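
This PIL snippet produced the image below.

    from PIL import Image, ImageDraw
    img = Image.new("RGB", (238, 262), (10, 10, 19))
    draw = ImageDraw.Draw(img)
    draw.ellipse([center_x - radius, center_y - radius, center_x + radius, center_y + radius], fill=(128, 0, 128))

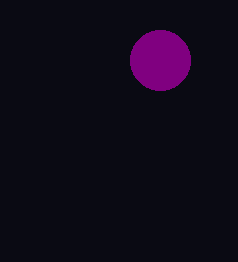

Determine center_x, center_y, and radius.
center_x = 160
center_y = 60
radius = 30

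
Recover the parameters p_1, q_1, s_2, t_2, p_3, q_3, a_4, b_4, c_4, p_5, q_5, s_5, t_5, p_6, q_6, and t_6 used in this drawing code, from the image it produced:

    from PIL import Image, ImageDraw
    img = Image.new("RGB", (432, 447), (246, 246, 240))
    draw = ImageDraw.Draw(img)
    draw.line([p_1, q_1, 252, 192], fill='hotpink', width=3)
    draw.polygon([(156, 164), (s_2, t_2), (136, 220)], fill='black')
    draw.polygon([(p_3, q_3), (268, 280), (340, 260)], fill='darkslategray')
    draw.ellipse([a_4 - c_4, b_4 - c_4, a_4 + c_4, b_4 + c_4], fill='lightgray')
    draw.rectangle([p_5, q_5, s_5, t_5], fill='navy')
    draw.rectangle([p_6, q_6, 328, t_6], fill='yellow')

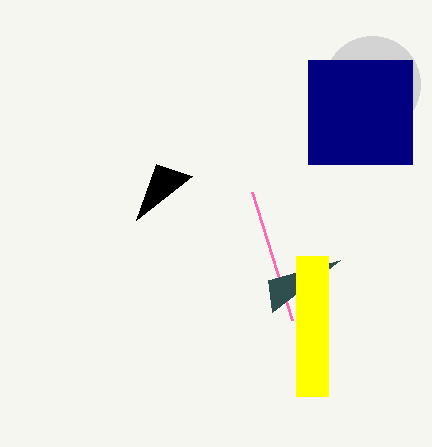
p_1 = 292; q_1 = 320; s_2 = 192; t_2 = 176; p_3 = 272; q_3 = 312; a_4 = 372; b_4 = 84; c_4 = 48; p_5 = 308; q_5 = 60; s_5 = 412; t_5 = 164; p_6 = 296; q_6 = 256; t_6 = 396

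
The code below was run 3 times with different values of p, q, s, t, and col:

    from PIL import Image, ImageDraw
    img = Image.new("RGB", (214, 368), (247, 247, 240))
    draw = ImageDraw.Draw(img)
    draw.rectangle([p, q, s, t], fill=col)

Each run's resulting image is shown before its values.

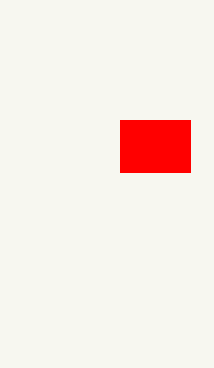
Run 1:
p = 120, q = 120, s = 190, t = 172, col = 'red'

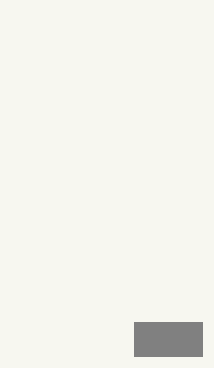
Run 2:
p = 134; q = 322; s = 202; t = 356; col = 'gray'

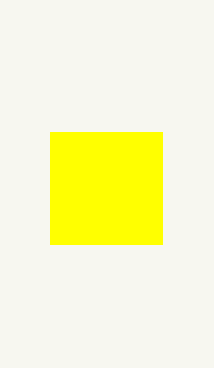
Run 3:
p = 50
q = 132
s = 162
t = 244
col = 'yellow'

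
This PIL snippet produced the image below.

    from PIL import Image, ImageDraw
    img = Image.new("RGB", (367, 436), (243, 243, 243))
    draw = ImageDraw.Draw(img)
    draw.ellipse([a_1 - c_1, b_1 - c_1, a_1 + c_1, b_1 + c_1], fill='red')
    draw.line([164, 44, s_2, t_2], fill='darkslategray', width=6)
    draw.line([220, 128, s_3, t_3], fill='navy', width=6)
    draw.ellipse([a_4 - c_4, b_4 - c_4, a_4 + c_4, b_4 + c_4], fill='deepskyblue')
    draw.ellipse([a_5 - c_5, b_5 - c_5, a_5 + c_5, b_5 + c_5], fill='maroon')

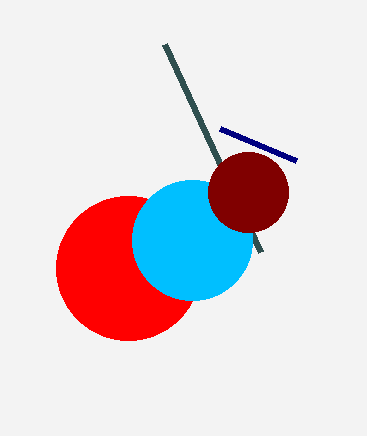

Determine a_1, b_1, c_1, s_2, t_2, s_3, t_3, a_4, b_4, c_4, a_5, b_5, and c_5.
a_1 = 128; b_1 = 268; c_1 = 72; s_2 = 260; t_2 = 252; s_3 = 296; t_3 = 160; a_4 = 192; b_4 = 240; c_4 = 60; a_5 = 248; b_5 = 192; c_5 = 40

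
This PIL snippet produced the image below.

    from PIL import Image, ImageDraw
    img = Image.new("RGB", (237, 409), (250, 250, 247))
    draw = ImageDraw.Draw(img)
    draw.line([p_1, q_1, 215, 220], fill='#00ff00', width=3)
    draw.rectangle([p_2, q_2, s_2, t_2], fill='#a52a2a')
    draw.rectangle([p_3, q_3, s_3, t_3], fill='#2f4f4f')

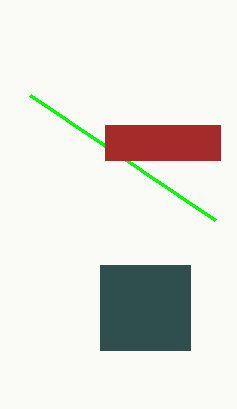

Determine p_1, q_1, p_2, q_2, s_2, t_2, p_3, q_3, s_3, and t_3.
p_1 = 30; q_1 = 95; p_2 = 105; q_2 = 125; s_2 = 220; t_2 = 160; p_3 = 100; q_3 = 265; s_3 = 190; t_3 = 350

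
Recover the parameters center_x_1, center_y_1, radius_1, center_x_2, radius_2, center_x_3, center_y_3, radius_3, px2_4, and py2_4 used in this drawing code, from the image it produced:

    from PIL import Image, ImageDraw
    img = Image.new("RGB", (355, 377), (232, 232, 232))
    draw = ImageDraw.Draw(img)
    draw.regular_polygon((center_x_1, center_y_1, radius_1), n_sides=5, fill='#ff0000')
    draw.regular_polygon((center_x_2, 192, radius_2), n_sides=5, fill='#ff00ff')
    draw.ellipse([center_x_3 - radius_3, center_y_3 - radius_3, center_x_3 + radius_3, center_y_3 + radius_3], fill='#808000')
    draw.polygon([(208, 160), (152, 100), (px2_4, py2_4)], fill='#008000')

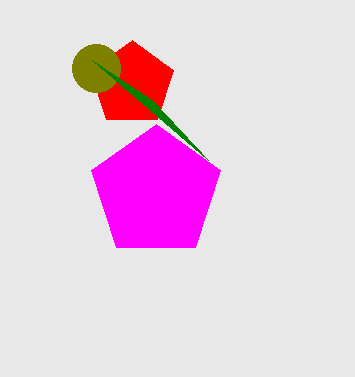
center_x_1 = 132
center_y_1 = 84
radius_1 = 44
center_x_2 = 156
radius_2 = 68
center_x_3 = 96
center_y_3 = 68
radius_3 = 24
px2_4 = 92
py2_4 = 60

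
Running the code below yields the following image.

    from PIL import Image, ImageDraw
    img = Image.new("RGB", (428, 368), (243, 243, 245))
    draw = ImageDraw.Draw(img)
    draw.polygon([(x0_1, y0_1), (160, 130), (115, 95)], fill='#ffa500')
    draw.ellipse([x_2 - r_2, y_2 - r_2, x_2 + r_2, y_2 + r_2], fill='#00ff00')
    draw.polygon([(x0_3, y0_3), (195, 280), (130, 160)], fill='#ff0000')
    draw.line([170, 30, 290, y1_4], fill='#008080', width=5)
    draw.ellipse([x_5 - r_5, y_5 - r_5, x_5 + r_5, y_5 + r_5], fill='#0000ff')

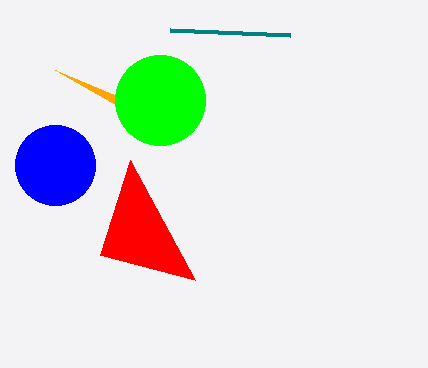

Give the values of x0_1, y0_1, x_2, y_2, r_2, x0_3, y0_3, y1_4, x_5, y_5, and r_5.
x0_1 = 55; y0_1 = 70; x_2 = 160; y_2 = 100; r_2 = 45; x0_3 = 100; y0_3 = 255; y1_4 = 35; x_5 = 55; y_5 = 165; r_5 = 40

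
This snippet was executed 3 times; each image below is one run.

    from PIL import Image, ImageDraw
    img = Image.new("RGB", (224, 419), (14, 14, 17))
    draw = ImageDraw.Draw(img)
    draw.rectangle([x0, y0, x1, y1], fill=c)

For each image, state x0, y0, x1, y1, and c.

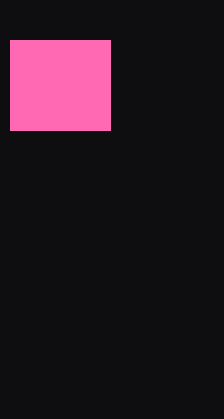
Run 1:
x0 = 10, y0 = 40, x1 = 110, y1 = 130, c = 'hotpink'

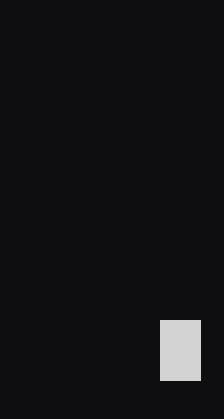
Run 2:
x0 = 160
y0 = 320
x1 = 200
y1 = 380
c = 'lightgray'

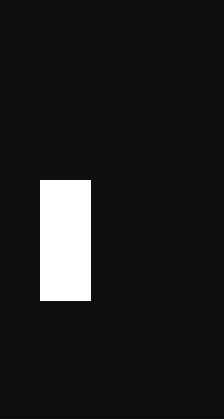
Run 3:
x0 = 40
y0 = 180
x1 = 90
y1 = 300
c = 'white'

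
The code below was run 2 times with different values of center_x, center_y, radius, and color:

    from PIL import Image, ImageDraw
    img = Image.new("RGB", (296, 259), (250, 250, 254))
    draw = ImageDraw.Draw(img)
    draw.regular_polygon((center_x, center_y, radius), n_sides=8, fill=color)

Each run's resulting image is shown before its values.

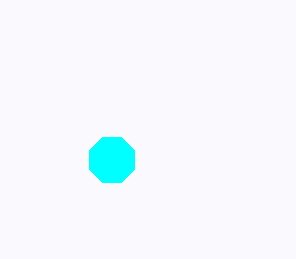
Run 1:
center_x = 112
center_y = 160
radius = 24
color = 'cyan'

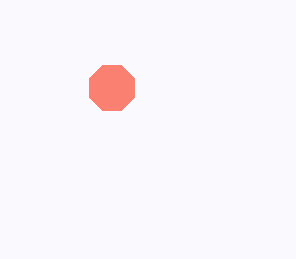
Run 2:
center_x = 112, center_y = 88, radius = 24, color = 'salmon'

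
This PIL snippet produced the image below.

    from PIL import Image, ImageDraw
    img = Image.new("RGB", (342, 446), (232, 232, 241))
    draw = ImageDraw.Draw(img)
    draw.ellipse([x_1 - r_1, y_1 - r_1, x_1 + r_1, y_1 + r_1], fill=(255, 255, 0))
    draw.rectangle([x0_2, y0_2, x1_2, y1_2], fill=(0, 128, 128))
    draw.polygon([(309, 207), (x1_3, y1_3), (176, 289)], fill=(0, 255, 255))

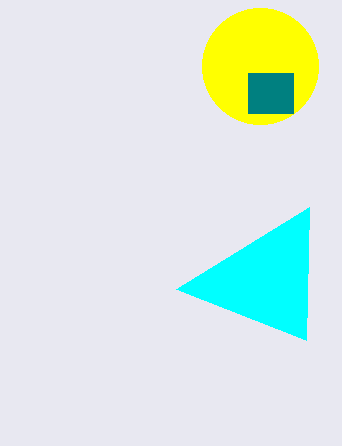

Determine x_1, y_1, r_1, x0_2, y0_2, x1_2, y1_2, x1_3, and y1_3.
x_1 = 260
y_1 = 66
r_1 = 58
x0_2 = 248
y0_2 = 73
x1_2 = 293
y1_2 = 113
x1_3 = 306
y1_3 = 340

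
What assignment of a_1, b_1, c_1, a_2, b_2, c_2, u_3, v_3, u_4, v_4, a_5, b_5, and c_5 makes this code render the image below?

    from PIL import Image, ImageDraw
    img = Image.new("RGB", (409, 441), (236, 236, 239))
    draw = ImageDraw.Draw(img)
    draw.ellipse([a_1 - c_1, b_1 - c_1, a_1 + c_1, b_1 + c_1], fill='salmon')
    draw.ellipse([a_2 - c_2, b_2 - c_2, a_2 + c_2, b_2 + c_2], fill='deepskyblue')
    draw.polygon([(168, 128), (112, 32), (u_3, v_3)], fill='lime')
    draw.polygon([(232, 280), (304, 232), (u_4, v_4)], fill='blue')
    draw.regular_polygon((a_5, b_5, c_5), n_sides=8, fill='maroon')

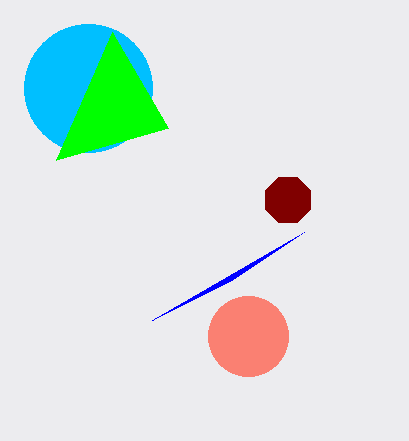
a_1 = 248, b_1 = 336, c_1 = 40, a_2 = 88, b_2 = 88, c_2 = 64, u_3 = 56, v_3 = 160, u_4 = 152, v_4 = 320, a_5 = 288, b_5 = 200, c_5 = 24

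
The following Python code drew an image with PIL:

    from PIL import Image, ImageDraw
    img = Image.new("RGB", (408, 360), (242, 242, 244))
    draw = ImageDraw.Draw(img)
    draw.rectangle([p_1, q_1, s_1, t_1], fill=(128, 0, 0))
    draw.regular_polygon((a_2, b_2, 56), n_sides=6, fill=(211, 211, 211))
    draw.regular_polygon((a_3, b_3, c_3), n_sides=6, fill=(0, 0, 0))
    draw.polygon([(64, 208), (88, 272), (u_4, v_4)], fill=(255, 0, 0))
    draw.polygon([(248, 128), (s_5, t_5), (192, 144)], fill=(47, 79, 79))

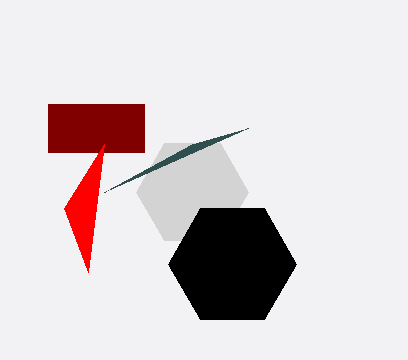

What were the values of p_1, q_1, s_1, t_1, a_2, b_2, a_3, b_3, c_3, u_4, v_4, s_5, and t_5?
p_1 = 48
q_1 = 104
s_1 = 144
t_1 = 152
a_2 = 192
b_2 = 192
a_3 = 232
b_3 = 264
c_3 = 64
u_4 = 104
v_4 = 144
s_5 = 104
t_5 = 192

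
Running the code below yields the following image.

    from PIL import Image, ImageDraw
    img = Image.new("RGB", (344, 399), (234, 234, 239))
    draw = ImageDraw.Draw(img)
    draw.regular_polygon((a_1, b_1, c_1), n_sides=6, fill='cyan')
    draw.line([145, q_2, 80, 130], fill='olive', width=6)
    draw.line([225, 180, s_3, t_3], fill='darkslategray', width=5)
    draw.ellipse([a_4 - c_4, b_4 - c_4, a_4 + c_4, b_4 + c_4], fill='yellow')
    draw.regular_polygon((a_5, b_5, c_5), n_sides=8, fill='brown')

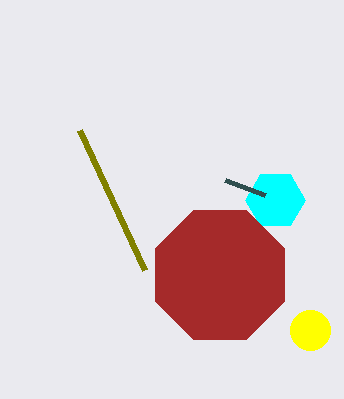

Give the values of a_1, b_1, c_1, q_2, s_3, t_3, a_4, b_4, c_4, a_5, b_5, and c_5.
a_1 = 275, b_1 = 200, c_1 = 30, q_2 = 270, s_3 = 265, t_3 = 195, a_4 = 310, b_4 = 330, c_4 = 20, a_5 = 220, b_5 = 275, c_5 = 70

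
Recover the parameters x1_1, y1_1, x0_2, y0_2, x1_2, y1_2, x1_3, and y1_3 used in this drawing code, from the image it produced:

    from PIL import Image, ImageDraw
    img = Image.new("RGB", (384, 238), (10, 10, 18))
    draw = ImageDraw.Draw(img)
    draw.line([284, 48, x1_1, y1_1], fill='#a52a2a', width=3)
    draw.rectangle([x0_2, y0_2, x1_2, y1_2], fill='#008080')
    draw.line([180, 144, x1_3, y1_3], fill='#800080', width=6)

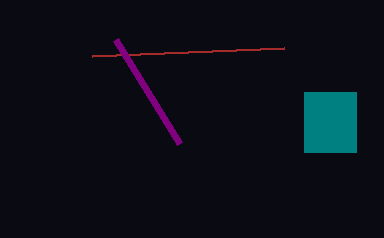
x1_1 = 92
y1_1 = 56
x0_2 = 304
y0_2 = 92
x1_2 = 356
y1_2 = 152
x1_3 = 116
y1_3 = 40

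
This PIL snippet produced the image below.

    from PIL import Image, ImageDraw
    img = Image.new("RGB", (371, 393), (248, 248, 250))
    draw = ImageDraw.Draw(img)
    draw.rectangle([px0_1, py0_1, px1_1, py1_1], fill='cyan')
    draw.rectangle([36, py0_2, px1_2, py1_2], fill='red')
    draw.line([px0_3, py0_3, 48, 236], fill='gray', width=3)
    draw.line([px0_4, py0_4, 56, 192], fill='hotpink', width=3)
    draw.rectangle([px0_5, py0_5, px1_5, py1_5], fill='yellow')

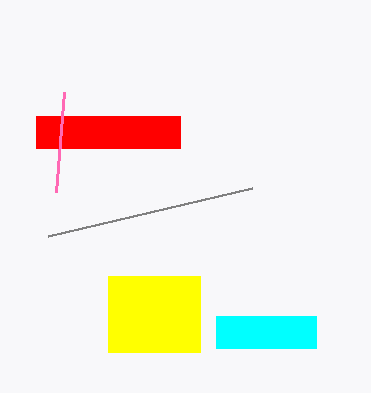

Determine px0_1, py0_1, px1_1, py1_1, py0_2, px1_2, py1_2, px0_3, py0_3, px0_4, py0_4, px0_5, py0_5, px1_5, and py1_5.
px0_1 = 216; py0_1 = 316; px1_1 = 316; py1_1 = 348; py0_2 = 116; px1_2 = 180; py1_2 = 148; px0_3 = 252; py0_3 = 188; px0_4 = 64; py0_4 = 92; px0_5 = 108; py0_5 = 276; px1_5 = 200; py1_5 = 352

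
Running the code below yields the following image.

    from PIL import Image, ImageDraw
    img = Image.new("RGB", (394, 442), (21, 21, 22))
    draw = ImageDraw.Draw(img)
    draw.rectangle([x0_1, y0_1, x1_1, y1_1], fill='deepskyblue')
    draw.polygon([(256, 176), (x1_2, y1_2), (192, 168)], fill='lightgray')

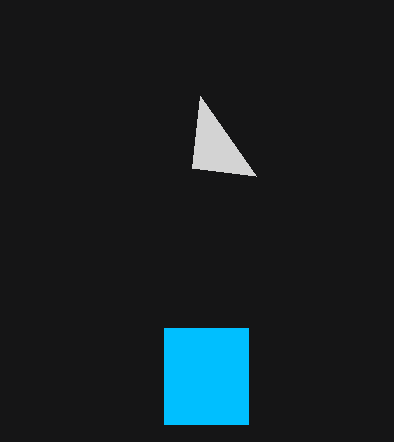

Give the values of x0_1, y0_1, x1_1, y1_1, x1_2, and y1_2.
x0_1 = 164
y0_1 = 328
x1_1 = 248
y1_1 = 424
x1_2 = 200
y1_2 = 96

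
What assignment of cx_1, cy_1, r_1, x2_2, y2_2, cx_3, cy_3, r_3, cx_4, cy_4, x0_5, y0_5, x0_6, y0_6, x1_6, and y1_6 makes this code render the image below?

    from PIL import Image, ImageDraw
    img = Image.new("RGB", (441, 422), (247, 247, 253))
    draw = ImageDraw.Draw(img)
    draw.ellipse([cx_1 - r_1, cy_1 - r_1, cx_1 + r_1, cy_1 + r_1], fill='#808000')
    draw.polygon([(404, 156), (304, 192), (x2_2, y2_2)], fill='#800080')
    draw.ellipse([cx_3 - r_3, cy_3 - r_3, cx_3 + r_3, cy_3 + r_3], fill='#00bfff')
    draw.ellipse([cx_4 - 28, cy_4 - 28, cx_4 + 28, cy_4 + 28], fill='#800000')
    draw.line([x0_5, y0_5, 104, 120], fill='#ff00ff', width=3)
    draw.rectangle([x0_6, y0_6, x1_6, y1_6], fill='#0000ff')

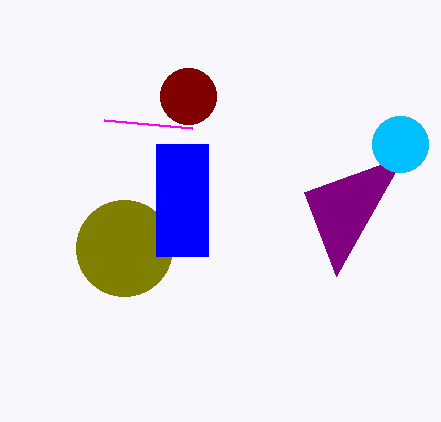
cx_1 = 124
cy_1 = 248
r_1 = 48
x2_2 = 336
y2_2 = 276
cx_3 = 400
cy_3 = 144
r_3 = 28
cx_4 = 188
cy_4 = 96
x0_5 = 192
y0_5 = 128
x0_6 = 156
y0_6 = 144
x1_6 = 208
y1_6 = 256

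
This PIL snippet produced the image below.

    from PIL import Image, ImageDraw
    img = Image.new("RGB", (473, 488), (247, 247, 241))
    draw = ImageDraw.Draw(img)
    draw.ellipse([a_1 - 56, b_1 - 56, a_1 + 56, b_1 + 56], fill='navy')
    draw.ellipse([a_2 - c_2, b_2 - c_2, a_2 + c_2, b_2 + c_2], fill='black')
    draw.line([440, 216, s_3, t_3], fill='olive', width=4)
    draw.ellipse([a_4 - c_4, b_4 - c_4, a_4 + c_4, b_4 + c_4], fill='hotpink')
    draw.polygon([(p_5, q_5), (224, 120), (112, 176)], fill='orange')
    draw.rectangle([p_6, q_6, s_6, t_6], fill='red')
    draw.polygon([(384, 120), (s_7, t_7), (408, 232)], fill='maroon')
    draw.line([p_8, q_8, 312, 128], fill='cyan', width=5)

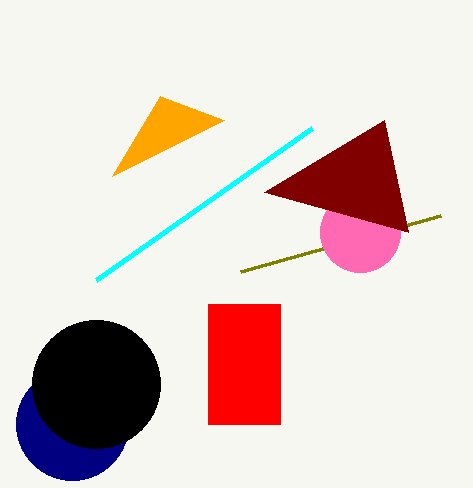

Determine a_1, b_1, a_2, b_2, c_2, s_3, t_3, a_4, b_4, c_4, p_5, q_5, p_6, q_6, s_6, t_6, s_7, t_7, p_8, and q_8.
a_1 = 72, b_1 = 424, a_2 = 96, b_2 = 384, c_2 = 64, s_3 = 240, t_3 = 272, a_4 = 360, b_4 = 232, c_4 = 40, p_5 = 160, q_5 = 96, p_6 = 208, q_6 = 304, s_6 = 280, t_6 = 424, s_7 = 264, t_7 = 192, p_8 = 96, q_8 = 280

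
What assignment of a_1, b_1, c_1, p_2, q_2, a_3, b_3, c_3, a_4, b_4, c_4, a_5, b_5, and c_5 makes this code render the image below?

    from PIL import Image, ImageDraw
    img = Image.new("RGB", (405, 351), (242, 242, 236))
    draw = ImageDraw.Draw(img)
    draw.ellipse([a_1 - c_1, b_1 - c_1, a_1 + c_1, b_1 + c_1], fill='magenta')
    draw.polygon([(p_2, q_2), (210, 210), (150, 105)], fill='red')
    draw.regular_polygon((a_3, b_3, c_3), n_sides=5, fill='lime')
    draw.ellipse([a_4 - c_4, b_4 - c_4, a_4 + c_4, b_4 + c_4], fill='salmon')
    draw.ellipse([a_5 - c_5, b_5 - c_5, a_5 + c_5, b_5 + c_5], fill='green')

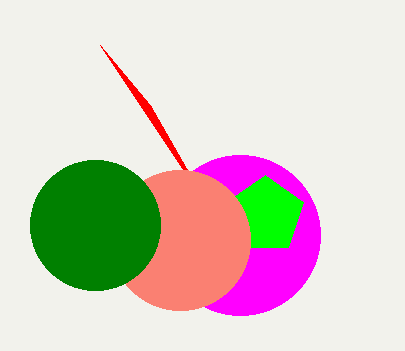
a_1 = 240, b_1 = 235, c_1 = 80, p_2 = 100, q_2 = 45, a_3 = 265, b_3 = 215, c_3 = 40, a_4 = 180, b_4 = 240, c_4 = 70, a_5 = 95, b_5 = 225, c_5 = 65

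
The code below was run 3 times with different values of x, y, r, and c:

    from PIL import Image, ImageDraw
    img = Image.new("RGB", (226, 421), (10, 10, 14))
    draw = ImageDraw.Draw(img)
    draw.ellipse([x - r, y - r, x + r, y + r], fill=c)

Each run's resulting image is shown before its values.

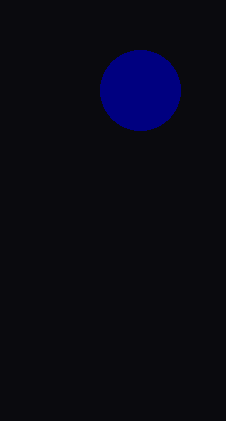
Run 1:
x = 140, y = 90, r = 40, c = 'navy'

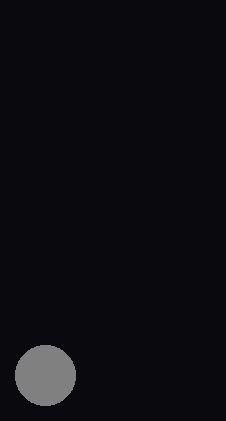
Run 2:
x = 45, y = 375, r = 30, c = 'gray'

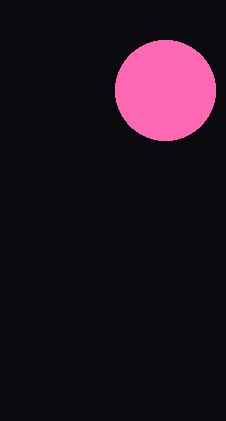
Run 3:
x = 165, y = 90, r = 50, c = 'hotpink'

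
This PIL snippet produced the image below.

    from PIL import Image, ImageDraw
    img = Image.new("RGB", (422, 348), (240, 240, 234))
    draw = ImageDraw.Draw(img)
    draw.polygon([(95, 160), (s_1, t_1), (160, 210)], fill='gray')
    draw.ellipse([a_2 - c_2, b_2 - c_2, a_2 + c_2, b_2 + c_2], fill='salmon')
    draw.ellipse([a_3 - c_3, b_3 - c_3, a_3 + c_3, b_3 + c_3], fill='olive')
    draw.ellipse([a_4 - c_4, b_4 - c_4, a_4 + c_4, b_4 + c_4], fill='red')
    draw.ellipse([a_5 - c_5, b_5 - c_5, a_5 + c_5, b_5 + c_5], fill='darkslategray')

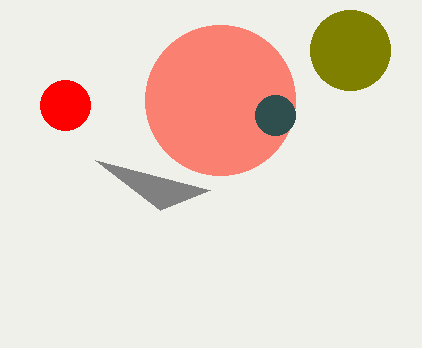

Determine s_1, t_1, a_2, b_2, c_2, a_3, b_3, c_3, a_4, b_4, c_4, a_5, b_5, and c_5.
s_1 = 210, t_1 = 190, a_2 = 220, b_2 = 100, c_2 = 75, a_3 = 350, b_3 = 50, c_3 = 40, a_4 = 65, b_4 = 105, c_4 = 25, a_5 = 275, b_5 = 115, c_5 = 20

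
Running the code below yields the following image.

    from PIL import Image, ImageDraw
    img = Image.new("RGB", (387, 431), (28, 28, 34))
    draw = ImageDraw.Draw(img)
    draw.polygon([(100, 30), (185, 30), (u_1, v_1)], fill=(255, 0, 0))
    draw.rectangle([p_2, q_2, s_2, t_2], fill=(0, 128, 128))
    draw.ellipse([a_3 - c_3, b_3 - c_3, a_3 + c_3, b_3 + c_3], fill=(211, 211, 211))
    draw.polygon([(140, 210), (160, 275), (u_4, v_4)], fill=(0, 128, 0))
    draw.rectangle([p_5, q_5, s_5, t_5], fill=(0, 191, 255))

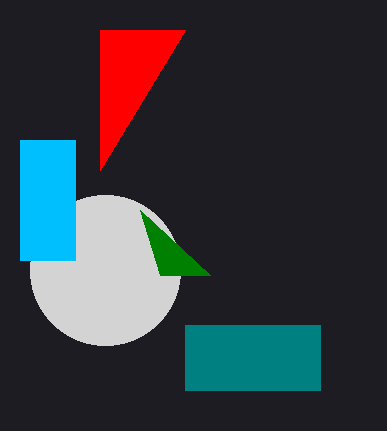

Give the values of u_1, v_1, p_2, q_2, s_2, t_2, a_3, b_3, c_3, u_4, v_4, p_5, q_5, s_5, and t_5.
u_1 = 100, v_1 = 170, p_2 = 185, q_2 = 325, s_2 = 320, t_2 = 390, a_3 = 105, b_3 = 270, c_3 = 75, u_4 = 210, v_4 = 275, p_5 = 20, q_5 = 140, s_5 = 75, t_5 = 260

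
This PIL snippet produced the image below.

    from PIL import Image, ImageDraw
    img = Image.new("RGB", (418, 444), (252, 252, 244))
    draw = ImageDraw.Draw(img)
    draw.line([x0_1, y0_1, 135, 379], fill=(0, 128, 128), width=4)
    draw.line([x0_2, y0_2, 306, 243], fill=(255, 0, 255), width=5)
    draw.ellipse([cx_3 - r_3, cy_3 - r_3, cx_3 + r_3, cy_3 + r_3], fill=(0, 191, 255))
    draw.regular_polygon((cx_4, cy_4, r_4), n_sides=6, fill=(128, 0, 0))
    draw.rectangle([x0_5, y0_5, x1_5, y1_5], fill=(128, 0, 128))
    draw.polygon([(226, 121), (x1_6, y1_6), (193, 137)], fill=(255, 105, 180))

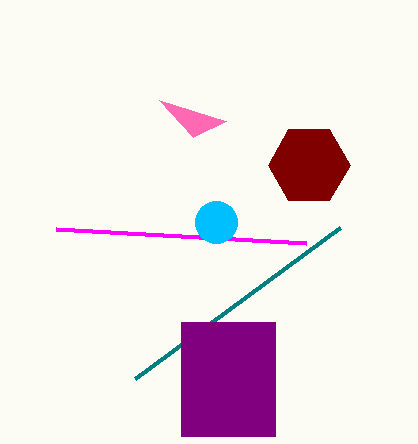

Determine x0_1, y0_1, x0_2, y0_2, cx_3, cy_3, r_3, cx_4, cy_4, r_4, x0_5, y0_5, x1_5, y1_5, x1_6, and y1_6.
x0_1 = 340, y0_1 = 228, x0_2 = 56, y0_2 = 229, cx_3 = 216, cy_3 = 222, r_3 = 21, cx_4 = 309, cy_4 = 165, r_4 = 41, x0_5 = 181, y0_5 = 322, x1_5 = 275, y1_5 = 436, x1_6 = 159, y1_6 = 100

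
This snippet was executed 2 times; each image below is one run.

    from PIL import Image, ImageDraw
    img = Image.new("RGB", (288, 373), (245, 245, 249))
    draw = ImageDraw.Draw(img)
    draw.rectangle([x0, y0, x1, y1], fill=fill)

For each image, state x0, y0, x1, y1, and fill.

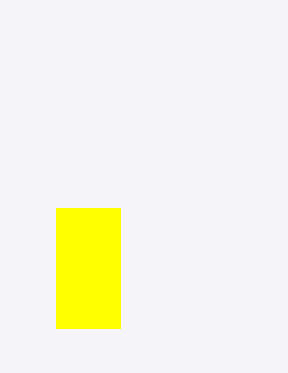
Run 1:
x0 = 56
y0 = 208
x1 = 120
y1 = 328
fill = 'yellow'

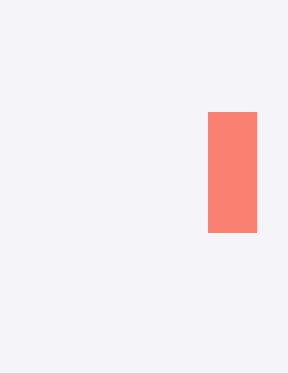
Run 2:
x0 = 208, y0 = 112, x1 = 256, y1 = 232, fill = 'salmon'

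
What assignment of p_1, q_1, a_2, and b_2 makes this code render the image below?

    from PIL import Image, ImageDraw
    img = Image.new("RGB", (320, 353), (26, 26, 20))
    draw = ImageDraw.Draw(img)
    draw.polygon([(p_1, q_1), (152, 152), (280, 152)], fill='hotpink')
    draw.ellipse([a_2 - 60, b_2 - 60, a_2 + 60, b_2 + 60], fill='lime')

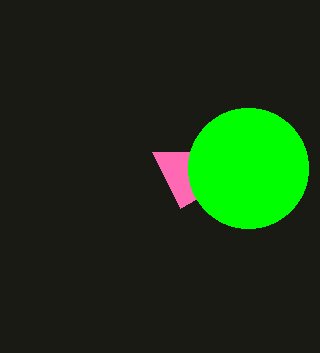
p_1 = 180, q_1 = 208, a_2 = 248, b_2 = 168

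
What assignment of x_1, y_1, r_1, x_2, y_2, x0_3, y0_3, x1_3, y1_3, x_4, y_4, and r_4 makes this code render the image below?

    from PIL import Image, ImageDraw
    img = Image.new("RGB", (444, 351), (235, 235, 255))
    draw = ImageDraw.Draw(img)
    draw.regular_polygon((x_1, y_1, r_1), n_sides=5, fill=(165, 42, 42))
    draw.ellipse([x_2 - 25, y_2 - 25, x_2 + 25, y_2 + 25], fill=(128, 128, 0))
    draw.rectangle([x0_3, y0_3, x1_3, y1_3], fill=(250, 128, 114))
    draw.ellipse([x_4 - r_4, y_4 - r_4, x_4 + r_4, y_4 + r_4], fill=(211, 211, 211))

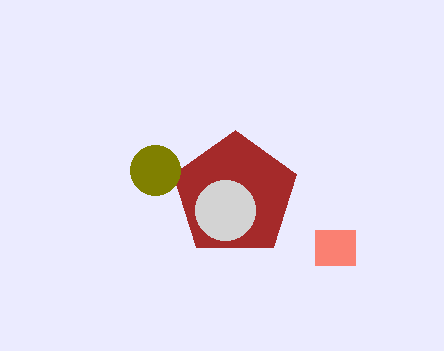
x_1 = 235; y_1 = 195; r_1 = 65; x_2 = 155; y_2 = 170; x0_3 = 315; y0_3 = 230; x1_3 = 355; y1_3 = 265; x_4 = 225; y_4 = 210; r_4 = 30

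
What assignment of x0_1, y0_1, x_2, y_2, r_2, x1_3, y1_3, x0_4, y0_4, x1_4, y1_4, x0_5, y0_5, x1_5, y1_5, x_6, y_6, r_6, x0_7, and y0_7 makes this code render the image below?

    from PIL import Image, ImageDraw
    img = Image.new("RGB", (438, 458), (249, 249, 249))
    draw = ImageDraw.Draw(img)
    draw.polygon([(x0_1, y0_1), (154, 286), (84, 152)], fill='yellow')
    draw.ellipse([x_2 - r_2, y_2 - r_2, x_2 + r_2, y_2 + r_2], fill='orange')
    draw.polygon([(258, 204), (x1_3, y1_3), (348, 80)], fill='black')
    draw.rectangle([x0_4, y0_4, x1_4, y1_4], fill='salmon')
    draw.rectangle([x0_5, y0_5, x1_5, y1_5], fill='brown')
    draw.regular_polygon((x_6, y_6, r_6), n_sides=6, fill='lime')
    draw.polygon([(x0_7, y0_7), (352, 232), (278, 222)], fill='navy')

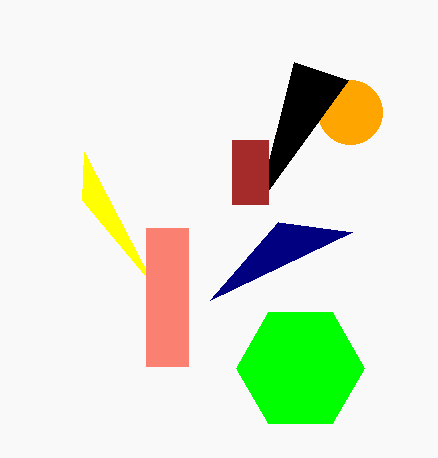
x0_1 = 82
y0_1 = 200
x_2 = 350
y_2 = 112
r_2 = 32
x1_3 = 294
y1_3 = 62
x0_4 = 146
y0_4 = 228
x1_4 = 188
y1_4 = 366
x0_5 = 232
y0_5 = 140
x1_5 = 268
y1_5 = 204
x_6 = 300
y_6 = 368
r_6 = 64
x0_7 = 210
y0_7 = 300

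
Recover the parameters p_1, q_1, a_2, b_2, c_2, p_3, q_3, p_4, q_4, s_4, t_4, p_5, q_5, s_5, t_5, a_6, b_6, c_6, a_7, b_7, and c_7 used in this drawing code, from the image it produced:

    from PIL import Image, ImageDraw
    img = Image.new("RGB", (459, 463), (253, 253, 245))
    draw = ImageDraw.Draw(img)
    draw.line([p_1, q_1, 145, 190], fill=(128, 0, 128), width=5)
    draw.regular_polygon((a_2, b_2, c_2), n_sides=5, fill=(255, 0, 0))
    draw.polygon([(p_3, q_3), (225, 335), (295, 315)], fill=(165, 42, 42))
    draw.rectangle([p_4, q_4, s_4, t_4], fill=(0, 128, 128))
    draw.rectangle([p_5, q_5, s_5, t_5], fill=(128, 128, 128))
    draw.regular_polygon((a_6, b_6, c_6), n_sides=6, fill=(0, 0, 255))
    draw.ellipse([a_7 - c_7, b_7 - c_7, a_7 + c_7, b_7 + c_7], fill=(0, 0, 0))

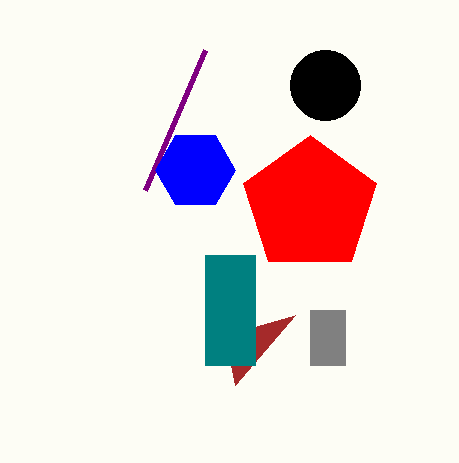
p_1 = 205
q_1 = 50
a_2 = 310
b_2 = 205
c_2 = 70
p_3 = 235
q_3 = 385
p_4 = 205
q_4 = 255
s_4 = 255
t_4 = 365
p_5 = 310
q_5 = 310
s_5 = 345
t_5 = 365
a_6 = 195
b_6 = 170
c_6 = 40
a_7 = 325
b_7 = 85
c_7 = 35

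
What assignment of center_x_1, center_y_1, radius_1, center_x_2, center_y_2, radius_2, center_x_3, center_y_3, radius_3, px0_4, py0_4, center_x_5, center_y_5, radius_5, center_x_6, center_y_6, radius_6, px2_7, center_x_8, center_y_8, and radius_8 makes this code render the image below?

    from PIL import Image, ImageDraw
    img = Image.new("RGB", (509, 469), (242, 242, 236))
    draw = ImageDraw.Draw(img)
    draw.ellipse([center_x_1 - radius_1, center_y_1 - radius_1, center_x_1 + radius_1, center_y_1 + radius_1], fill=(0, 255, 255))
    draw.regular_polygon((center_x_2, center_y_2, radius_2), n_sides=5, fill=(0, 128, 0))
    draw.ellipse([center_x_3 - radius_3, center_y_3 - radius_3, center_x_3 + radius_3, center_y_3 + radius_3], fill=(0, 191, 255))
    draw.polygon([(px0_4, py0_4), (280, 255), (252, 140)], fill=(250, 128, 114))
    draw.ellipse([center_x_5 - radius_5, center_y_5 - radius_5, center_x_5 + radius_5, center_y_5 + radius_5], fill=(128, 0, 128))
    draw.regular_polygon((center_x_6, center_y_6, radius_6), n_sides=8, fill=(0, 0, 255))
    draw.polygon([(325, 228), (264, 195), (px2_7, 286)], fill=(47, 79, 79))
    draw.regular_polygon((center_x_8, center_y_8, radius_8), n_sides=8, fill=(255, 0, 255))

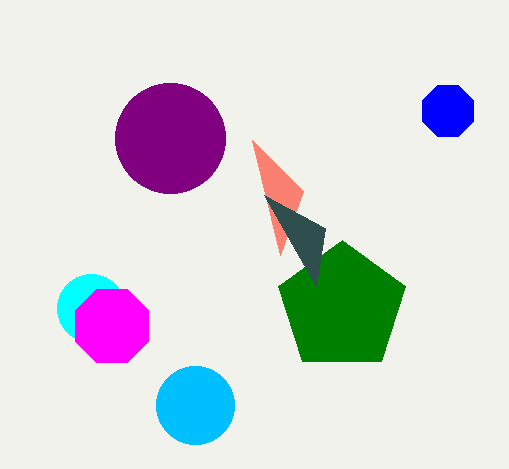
center_x_1 = 91; center_y_1 = 308; radius_1 = 34; center_x_2 = 342; center_y_2 = 307; radius_2 = 67; center_x_3 = 195; center_y_3 = 405; radius_3 = 39; px0_4 = 303; py0_4 = 191; center_x_5 = 170; center_y_5 = 138; radius_5 = 55; center_x_6 = 448; center_y_6 = 111; radius_6 = 28; px2_7 = 316; center_x_8 = 112; center_y_8 = 326; radius_8 = 40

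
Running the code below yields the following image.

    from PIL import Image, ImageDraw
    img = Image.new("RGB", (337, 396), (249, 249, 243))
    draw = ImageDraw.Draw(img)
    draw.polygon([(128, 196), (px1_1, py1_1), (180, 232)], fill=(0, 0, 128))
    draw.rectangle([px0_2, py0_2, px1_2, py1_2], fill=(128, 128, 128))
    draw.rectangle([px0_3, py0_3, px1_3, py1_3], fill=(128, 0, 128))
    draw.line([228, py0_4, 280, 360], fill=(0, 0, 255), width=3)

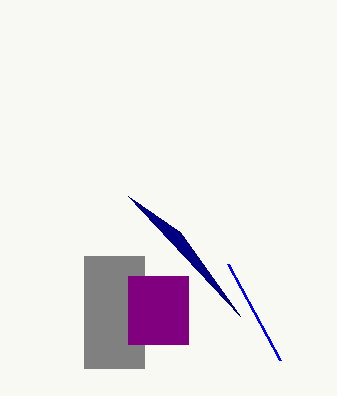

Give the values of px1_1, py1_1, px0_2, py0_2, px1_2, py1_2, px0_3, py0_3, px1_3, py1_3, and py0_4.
px1_1 = 240, py1_1 = 316, px0_2 = 84, py0_2 = 256, px1_2 = 144, py1_2 = 368, px0_3 = 128, py0_3 = 276, px1_3 = 188, py1_3 = 344, py0_4 = 264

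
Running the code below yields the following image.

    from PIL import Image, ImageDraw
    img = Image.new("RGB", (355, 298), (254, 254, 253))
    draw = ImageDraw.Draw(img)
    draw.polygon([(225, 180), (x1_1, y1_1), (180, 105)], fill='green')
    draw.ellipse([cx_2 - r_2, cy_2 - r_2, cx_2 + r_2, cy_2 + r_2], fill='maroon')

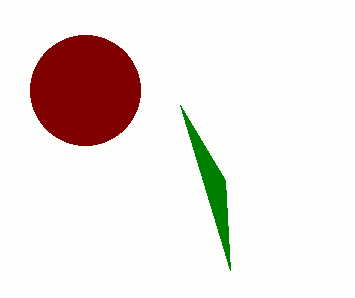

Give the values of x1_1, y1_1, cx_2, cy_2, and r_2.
x1_1 = 230
y1_1 = 270
cx_2 = 85
cy_2 = 90
r_2 = 55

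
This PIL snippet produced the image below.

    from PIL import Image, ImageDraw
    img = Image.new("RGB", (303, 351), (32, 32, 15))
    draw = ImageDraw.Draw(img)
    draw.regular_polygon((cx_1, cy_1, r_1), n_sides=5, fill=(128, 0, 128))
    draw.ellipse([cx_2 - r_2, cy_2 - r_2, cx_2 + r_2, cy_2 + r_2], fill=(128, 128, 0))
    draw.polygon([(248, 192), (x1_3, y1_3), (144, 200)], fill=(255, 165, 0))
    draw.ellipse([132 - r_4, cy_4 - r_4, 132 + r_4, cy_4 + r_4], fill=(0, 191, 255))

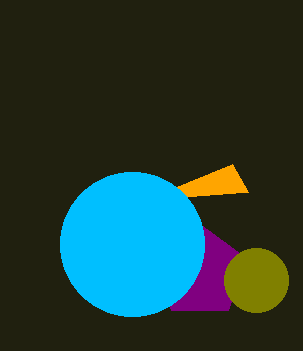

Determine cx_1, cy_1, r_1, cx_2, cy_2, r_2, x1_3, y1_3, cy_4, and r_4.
cx_1 = 200, cy_1 = 272, r_1 = 48, cx_2 = 256, cy_2 = 280, r_2 = 32, x1_3 = 232, y1_3 = 164, cy_4 = 244, r_4 = 72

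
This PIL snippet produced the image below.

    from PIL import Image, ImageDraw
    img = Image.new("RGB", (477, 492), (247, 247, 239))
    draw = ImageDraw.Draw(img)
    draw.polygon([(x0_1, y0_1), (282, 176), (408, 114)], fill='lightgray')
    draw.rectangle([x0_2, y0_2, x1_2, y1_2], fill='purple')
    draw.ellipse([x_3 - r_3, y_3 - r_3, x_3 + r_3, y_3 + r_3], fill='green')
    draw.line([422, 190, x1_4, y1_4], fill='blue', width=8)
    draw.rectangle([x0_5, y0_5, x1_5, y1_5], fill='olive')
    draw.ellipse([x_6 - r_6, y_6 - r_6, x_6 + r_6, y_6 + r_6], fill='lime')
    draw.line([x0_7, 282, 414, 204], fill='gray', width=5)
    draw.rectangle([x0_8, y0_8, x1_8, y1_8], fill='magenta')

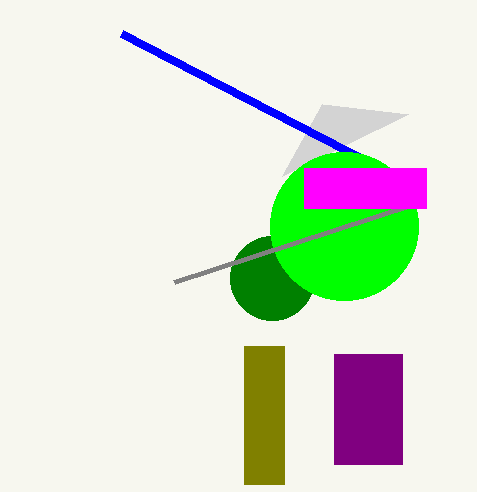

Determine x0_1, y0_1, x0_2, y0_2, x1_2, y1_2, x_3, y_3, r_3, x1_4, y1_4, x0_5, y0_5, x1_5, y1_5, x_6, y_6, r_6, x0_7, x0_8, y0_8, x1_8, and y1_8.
x0_1 = 322, y0_1 = 104, x0_2 = 334, y0_2 = 354, x1_2 = 402, y1_2 = 464, x_3 = 272, y_3 = 278, r_3 = 42, x1_4 = 122, y1_4 = 34, x0_5 = 244, y0_5 = 346, x1_5 = 284, y1_5 = 484, x_6 = 344, y_6 = 226, r_6 = 74, x0_7 = 174, x0_8 = 304, y0_8 = 168, x1_8 = 426, y1_8 = 208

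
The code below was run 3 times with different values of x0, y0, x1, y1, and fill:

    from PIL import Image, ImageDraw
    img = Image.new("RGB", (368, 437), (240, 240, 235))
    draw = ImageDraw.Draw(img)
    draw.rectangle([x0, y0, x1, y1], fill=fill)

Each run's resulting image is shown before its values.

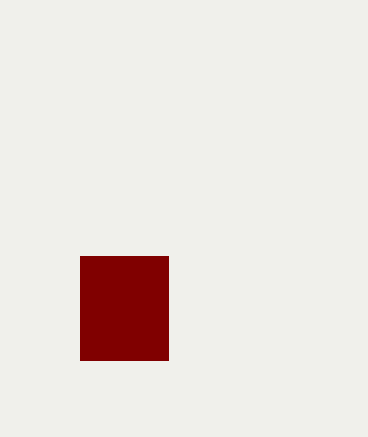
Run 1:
x0 = 80
y0 = 256
x1 = 168
y1 = 360
fill = 'maroon'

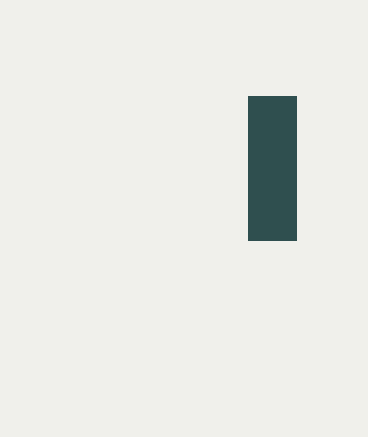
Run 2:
x0 = 248; y0 = 96; x1 = 296; y1 = 240; fill = 'darkslategray'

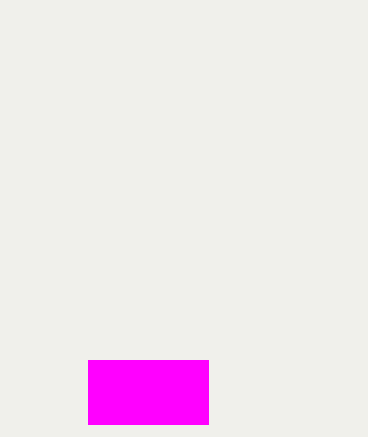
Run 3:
x0 = 88
y0 = 360
x1 = 208
y1 = 424
fill = 'magenta'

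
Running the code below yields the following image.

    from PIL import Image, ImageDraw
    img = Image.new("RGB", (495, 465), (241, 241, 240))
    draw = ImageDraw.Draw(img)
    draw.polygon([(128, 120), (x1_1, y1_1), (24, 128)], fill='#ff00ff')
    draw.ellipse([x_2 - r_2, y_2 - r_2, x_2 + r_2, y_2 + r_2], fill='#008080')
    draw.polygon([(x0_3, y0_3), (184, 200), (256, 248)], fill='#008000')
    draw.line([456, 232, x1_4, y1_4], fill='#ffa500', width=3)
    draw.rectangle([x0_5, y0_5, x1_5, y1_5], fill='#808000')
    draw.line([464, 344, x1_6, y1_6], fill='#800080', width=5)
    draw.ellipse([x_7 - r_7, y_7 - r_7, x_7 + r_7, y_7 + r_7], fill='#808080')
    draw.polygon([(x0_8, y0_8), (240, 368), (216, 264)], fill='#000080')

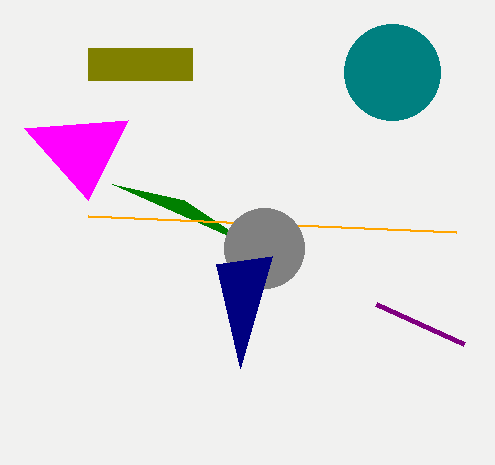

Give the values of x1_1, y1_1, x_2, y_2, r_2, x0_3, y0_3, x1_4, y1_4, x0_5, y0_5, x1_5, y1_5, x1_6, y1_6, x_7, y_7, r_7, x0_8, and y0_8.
x1_1 = 88, y1_1 = 200, x_2 = 392, y_2 = 72, r_2 = 48, x0_3 = 112, y0_3 = 184, x1_4 = 88, y1_4 = 216, x0_5 = 88, y0_5 = 48, x1_5 = 192, y1_5 = 80, x1_6 = 376, y1_6 = 304, x_7 = 264, y_7 = 248, r_7 = 40, x0_8 = 272, y0_8 = 256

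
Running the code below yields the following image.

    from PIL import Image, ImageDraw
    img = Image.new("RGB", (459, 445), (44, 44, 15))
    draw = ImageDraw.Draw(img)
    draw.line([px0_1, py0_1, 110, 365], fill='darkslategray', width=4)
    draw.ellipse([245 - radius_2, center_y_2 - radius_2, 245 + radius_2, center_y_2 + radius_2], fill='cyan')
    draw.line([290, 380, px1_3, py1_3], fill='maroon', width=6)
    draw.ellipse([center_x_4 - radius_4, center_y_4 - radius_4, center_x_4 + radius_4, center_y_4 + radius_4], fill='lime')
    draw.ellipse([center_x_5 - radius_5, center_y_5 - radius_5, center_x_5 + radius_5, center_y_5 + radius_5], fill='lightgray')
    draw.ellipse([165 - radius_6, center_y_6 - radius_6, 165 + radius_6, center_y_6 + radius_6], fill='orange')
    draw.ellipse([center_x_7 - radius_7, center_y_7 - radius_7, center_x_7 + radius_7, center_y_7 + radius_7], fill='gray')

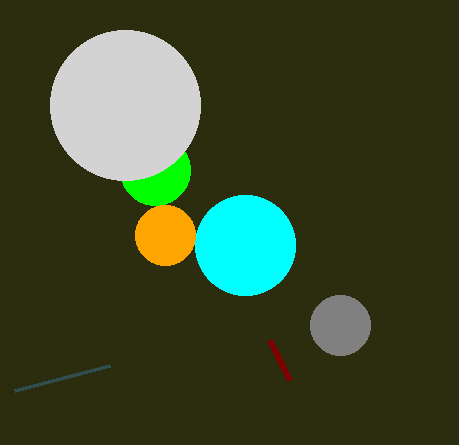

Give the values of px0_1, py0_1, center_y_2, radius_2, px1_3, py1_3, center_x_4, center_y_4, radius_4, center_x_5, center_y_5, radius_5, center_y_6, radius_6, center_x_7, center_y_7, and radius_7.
px0_1 = 15
py0_1 = 390
center_y_2 = 245
radius_2 = 50
px1_3 = 270
py1_3 = 340
center_x_4 = 155
center_y_4 = 170
radius_4 = 35
center_x_5 = 125
center_y_5 = 105
radius_5 = 75
center_y_6 = 235
radius_6 = 30
center_x_7 = 340
center_y_7 = 325
radius_7 = 30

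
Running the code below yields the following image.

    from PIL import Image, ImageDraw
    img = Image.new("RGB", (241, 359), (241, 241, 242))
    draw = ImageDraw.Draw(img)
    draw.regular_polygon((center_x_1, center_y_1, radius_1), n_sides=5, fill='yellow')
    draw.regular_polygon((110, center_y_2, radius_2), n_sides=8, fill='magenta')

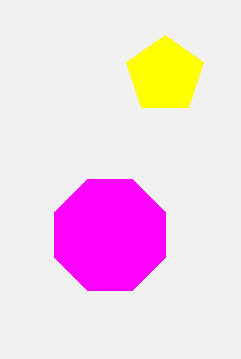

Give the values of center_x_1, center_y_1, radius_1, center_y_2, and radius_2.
center_x_1 = 165, center_y_1 = 75, radius_1 = 40, center_y_2 = 235, radius_2 = 60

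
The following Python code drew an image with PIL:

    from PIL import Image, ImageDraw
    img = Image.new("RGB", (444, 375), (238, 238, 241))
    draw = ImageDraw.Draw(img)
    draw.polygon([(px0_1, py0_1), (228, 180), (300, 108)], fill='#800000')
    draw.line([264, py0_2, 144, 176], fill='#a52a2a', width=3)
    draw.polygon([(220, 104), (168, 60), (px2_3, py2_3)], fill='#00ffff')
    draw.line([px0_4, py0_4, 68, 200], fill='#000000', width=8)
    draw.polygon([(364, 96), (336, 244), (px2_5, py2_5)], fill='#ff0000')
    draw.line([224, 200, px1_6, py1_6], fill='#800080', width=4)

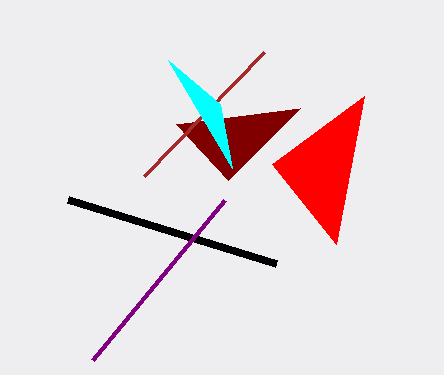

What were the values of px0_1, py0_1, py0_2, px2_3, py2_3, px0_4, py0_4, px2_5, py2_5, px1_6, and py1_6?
px0_1 = 176; py0_1 = 124; py0_2 = 52; px2_3 = 232; py2_3 = 168; px0_4 = 276; py0_4 = 264; px2_5 = 272; py2_5 = 164; px1_6 = 92; py1_6 = 360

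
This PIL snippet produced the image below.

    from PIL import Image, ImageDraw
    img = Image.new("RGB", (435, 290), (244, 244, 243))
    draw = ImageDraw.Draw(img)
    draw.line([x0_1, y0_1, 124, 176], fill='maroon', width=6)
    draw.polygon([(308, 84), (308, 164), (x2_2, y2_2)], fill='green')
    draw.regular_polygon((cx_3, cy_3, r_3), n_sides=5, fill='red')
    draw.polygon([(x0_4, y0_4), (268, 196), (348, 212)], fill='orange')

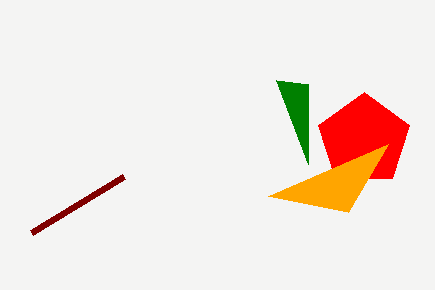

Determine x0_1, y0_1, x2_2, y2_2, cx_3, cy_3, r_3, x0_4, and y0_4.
x0_1 = 32
y0_1 = 232
x2_2 = 276
y2_2 = 80
cx_3 = 364
cy_3 = 140
r_3 = 48
x0_4 = 388
y0_4 = 144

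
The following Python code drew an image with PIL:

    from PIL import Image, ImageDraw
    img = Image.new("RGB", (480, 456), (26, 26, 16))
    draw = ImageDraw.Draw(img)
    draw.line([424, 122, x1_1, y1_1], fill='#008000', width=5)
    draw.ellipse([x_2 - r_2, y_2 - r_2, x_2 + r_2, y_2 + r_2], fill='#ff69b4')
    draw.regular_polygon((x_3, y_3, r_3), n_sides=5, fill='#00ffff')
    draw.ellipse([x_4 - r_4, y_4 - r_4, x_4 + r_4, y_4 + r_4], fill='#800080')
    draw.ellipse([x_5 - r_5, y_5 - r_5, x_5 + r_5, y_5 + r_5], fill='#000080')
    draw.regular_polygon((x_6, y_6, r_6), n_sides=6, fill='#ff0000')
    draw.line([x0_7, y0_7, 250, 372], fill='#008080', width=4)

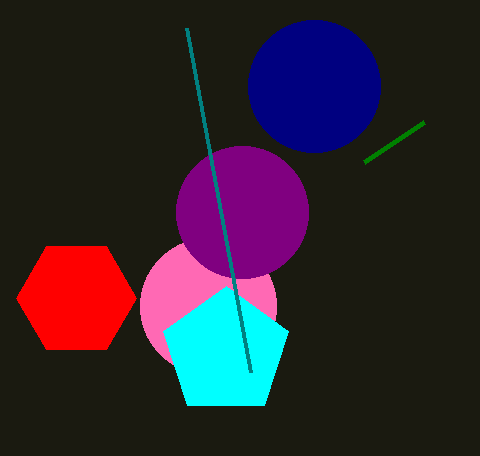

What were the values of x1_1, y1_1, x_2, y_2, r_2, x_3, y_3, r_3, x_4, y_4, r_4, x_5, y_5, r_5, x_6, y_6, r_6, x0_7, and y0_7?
x1_1 = 364, y1_1 = 162, x_2 = 208, y_2 = 306, r_2 = 68, x_3 = 226, y_3 = 352, r_3 = 66, x_4 = 242, y_4 = 212, r_4 = 66, x_5 = 314, y_5 = 86, r_5 = 66, x_6 = 76, y_6 = 298, r_6 = 60, x0_7 = 186, y0_7 = 28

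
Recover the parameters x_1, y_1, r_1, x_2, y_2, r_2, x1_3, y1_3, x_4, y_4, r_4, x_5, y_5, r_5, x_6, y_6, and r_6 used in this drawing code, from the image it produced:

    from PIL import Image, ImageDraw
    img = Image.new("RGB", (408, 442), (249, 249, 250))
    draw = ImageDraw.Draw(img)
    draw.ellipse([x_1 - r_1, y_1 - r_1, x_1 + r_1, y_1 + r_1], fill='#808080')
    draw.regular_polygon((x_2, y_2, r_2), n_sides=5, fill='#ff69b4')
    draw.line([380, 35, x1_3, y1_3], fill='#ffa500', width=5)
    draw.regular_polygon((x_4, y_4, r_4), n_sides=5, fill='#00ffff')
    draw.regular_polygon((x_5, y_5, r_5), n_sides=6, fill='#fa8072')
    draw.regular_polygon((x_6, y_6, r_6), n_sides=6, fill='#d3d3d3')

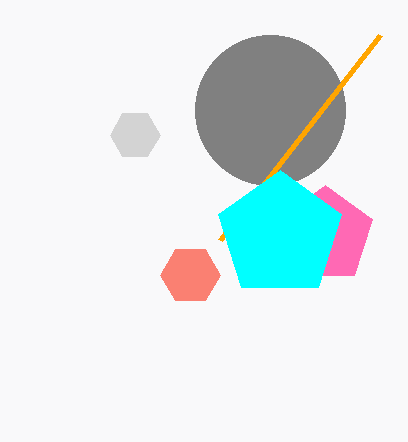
x_1 = 270
y_1 = 110
r_1 = 75
x_2 = 325
y_2 = 235
r_2 = 50
x1_3 = 220
y1_3 = 240
x_4 = 280
y_4 = 235
r_4 = 65
x_5 = 190
y_5 = 275
r_5 = 30
x_6 = 135
y_6 = 135
r_6 = 25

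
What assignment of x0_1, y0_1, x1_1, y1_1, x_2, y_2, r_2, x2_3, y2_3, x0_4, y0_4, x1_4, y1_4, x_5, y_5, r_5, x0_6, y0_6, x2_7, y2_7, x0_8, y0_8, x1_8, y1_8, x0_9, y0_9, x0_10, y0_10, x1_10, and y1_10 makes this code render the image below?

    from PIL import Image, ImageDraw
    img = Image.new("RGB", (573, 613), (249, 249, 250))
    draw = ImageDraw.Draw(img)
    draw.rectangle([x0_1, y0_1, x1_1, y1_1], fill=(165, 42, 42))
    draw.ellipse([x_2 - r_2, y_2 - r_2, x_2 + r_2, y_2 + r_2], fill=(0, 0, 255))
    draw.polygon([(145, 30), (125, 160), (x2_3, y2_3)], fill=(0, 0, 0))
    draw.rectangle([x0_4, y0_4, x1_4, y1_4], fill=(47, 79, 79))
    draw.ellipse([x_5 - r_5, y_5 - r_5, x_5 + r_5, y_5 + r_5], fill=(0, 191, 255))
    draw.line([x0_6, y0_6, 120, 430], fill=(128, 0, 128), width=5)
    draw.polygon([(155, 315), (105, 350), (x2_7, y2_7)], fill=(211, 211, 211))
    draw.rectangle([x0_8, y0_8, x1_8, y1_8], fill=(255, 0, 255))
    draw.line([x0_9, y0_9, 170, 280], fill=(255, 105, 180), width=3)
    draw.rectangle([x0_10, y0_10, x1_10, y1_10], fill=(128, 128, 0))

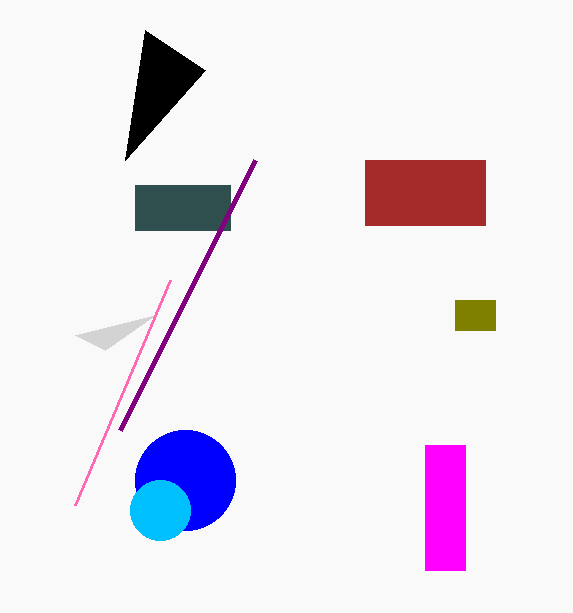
x0_1 = 365, y0_1 = 160, x1_1 = 485, y1_1 = 225, x_2 = 185, y_2 = 480, r_2 = 50, x2_3 = 205, y2_3 = 70, x0_4 = 135, y0_4 = 185, x1_4 = 230, y1_4 = 230, x_5 = 160, y_5 = 510, r_5 = 30, x0_6 = 255, y0_6 = 160, x2_7 = 75, y2_7 = 335, x0_8 = 425, y0_8 = 445, x1_8 = 465, y1_8 = 570, x0_9 = 75, y0_9 = 505, x0_10 = 455, y0_10 = 300, x1_10 = 495, y1_10 = 330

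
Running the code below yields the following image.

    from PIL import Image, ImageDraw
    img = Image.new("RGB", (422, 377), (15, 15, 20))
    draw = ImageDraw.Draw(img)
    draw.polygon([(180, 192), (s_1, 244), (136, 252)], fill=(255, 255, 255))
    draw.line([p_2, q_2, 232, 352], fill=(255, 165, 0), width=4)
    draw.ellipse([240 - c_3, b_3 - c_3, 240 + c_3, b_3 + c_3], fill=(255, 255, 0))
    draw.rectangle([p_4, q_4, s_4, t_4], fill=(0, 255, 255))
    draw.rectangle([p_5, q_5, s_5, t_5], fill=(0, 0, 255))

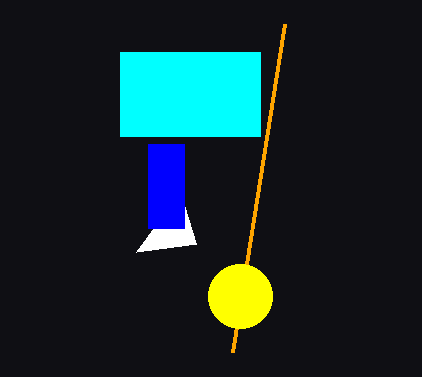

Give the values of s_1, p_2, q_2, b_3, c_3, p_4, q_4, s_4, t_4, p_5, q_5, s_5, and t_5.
s_1 = 196, p_2 = 284, q_2 = 24, b_3 = 296, c_3 = 32, p_4 = 120, q_4 = 52, s_4 = 260, t_4 = 136, p_5 = 148, q_5 = 144, s_5 = 184, t_5 = 228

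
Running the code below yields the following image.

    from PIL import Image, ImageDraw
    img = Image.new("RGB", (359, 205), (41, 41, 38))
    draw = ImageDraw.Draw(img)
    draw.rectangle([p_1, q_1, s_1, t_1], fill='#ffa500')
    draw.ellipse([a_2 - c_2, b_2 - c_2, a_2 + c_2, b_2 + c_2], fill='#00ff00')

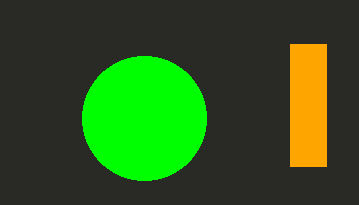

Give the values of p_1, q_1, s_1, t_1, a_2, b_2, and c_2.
p_1 = 290, q_1 = 44, s_1 = 326, t_1 = 166, a_2 = 144, b_2 = 118, c_2 = 62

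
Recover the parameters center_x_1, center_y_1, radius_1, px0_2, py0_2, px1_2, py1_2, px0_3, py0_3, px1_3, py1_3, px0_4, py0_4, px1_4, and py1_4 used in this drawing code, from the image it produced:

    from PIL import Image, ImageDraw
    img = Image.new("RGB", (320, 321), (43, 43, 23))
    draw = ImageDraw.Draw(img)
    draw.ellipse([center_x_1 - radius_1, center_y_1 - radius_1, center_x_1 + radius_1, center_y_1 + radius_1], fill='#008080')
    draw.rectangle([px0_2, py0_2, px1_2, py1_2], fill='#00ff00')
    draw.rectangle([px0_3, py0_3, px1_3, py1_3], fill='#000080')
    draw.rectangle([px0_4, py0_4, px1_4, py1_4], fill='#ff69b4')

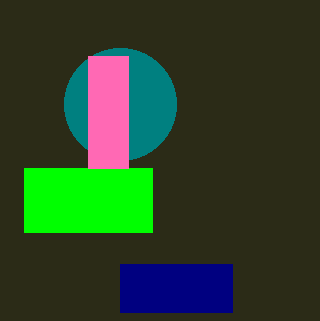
center_x_1 = 120, center_y_1 = 104, radius_1 = 56, px0_2 = 24, py0_2 = 168, px1_2 = 152, py1_2 = 232, px0_3 = 120, py0_3 = 264, px1_3 = 232, py1_3 = 312, px0_4 = 88, py0_4 = 56, px1_4 = 128, py1_4 = 168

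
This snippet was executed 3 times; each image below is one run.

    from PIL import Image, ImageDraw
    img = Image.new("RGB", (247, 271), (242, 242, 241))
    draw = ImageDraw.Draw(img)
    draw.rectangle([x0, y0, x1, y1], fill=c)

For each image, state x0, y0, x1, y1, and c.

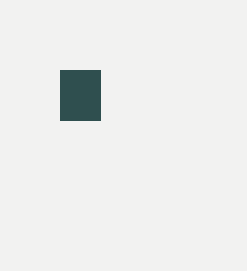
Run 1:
x0 = 60
y0 = 70
x1 = 100
y1 = 120
c = 'darkslategray'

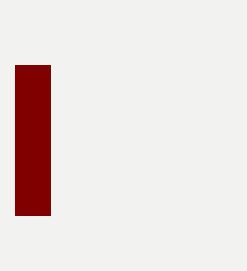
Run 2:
x0 = 15; y0 = 65; x1 = 50; y1 = 215; c = 'maroon'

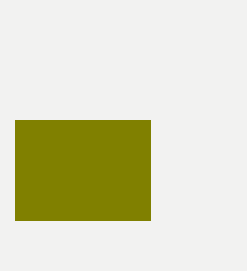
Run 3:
x0 = 15, y0 = 120, x1 = 150, y1 = 220, c = 'olive'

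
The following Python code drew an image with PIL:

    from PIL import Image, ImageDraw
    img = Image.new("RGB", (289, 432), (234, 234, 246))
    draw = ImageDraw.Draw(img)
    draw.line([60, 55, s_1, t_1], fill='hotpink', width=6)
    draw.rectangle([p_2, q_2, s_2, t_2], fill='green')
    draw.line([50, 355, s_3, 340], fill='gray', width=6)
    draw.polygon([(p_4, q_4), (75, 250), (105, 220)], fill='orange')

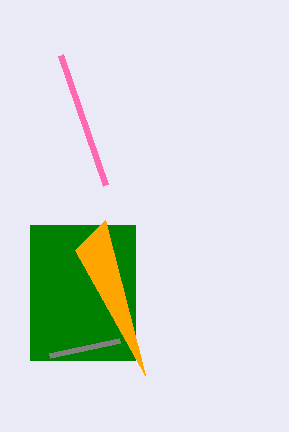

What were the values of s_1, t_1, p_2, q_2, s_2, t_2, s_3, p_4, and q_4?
s_1 = 105; t_1 = 185; p_2 = 30; q_2 = 225; s_2 = 135; t_2 = 360; s_3 = 120; p_4 = 145; q_4 = 375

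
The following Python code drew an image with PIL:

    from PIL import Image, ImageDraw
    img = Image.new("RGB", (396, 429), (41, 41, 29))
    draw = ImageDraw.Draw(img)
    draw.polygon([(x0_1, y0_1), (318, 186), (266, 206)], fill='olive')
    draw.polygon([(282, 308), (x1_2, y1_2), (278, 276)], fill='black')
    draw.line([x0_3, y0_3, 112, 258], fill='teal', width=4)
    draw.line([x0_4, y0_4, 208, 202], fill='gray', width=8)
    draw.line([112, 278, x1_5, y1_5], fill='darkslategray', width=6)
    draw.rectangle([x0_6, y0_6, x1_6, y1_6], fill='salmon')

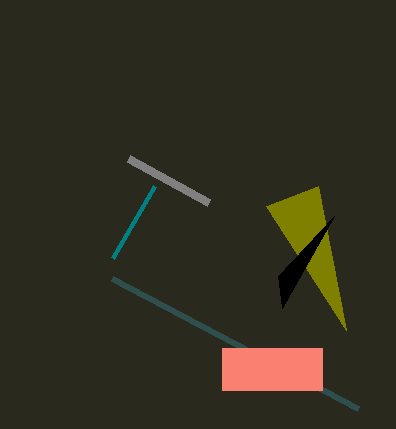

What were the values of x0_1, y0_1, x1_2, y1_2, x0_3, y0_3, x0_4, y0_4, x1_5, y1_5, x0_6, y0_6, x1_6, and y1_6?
x0_1 = 346; y0_1 = 330; x1_2 = 334; y1_2 = 216; x0_3 = 154; y0_3 = 186; x0_4 = 128; y0_4 = 158; x1_5 = 358; y1_5 = 408; x0_6 = 222; y0_6 = 348; x1_6 = 322; y1_6 = 390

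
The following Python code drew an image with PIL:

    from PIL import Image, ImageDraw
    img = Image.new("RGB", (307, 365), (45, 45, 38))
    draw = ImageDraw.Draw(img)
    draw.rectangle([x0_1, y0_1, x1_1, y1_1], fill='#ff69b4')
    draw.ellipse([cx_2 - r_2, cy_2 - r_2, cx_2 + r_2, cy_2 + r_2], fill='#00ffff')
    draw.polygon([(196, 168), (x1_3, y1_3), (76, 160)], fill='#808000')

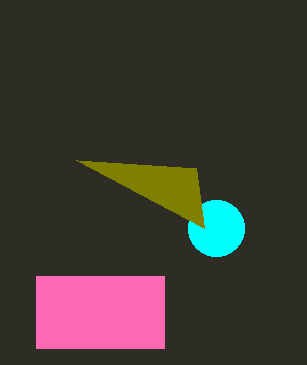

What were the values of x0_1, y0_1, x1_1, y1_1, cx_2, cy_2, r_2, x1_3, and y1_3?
x0_1 = 36, y0_1 = 276, x1_1 = 164, y1_1 = 348, cx_2 = 216, cy_2 = 228, r_2 = 28, x1_3 = 204, y1_3 = 228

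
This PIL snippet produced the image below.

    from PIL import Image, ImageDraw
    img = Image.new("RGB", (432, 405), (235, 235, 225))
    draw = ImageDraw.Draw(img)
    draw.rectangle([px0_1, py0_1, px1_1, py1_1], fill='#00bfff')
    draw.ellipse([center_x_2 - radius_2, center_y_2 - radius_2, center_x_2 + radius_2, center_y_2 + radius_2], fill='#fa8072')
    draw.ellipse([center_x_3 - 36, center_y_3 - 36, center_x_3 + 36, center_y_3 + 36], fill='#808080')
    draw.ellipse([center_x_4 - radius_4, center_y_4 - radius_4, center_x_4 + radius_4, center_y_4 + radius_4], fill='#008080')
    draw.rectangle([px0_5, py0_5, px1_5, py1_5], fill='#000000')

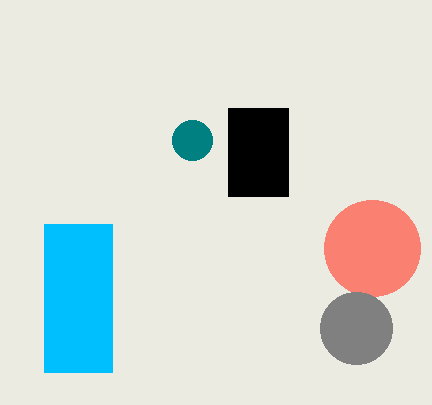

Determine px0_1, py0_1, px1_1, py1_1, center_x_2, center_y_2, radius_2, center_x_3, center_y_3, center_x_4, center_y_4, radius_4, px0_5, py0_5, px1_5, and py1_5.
px0_1 = 44
py0_1 = 224
px1_1 = 112
py1_1 = 372
center_x_2 = 372
center_y_2 = 248
radius_2 = 48
center_x_3 = 356
center_y_3 = 328
center_x_4 = 192
center_y_4 = 140
radius_4 = 20
px0_5 = 228
py0_5 = 108
px1_5 = 288
py1_5 = 196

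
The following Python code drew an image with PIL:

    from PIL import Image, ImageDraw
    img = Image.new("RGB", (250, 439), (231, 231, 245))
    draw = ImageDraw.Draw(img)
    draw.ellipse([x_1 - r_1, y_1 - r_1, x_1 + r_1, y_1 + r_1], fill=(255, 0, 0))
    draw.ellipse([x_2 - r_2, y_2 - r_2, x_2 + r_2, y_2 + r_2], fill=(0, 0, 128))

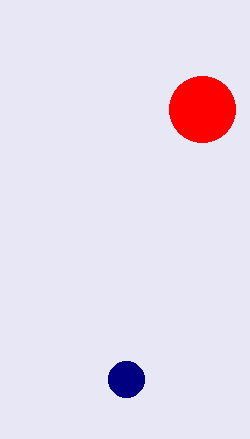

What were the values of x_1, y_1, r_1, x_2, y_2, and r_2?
x_1 = 202; y_1 = 109; r_1 = 33; x_2 = 126; y_2 = 379; r_2 = 18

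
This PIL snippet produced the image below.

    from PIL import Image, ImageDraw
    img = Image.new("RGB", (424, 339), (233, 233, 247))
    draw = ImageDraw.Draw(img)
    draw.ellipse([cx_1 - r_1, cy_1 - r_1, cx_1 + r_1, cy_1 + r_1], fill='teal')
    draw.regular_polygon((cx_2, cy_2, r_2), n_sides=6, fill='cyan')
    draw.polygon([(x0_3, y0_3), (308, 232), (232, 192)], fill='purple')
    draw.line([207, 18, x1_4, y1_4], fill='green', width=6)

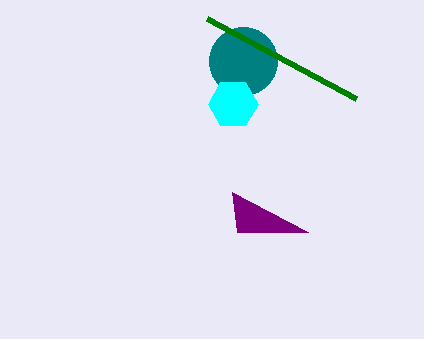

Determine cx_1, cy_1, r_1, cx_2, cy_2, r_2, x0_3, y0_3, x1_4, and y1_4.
cx_1 = 243; cy_1 = 61; r_1 = 34; cx_2 = 233; cy_2 = 104; r_2 = 25; x0_3 = 237; y0_3 = 232; x1_4 = 356; y1_4 = 98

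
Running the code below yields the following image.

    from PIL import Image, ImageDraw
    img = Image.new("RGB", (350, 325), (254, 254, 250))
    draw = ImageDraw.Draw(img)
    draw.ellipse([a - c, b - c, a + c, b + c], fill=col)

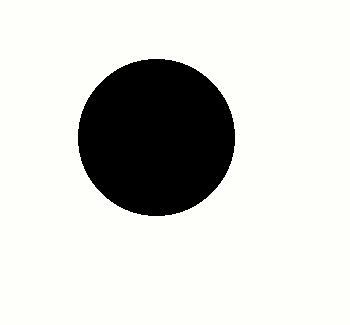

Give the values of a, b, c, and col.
a = 156; b = 137; c = 78; col = 'black'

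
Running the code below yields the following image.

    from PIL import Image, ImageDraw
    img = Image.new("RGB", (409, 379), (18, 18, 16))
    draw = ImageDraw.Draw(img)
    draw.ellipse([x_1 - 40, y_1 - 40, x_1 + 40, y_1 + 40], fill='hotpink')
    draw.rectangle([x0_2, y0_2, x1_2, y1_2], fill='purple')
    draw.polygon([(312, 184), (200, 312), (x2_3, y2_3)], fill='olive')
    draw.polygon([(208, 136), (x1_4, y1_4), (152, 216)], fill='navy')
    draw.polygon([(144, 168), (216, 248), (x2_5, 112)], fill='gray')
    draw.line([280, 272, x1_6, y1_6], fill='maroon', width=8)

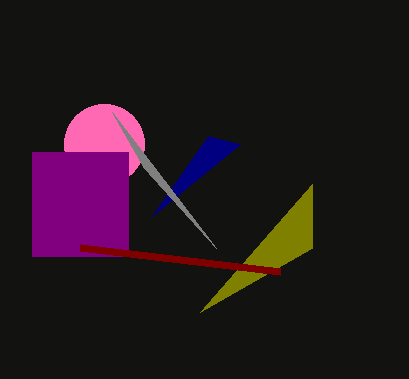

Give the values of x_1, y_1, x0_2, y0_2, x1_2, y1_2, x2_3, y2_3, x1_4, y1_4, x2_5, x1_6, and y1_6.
x_1 = 104
y_1 = 144
x0_2 = 32
y0_2 = 152
x1_2 = 128
y1_2 = 256
x2_3 = 312
y2_3 = 248
x1_4 = 240
y1_4 = 144
x2_5 = 112
x1_6 = 80
y1_6 = 248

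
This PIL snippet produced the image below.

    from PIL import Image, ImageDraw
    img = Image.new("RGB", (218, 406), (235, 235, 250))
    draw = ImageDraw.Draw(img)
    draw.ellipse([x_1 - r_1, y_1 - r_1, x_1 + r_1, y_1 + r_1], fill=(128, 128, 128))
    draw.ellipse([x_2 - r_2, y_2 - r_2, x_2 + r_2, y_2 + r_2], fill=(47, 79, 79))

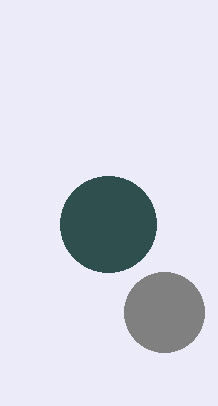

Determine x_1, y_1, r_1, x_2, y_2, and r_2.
x_1 = 164, y_1 = 312, r_1 = 40, x_2 = 108, y_2 = 224, r_2 = 48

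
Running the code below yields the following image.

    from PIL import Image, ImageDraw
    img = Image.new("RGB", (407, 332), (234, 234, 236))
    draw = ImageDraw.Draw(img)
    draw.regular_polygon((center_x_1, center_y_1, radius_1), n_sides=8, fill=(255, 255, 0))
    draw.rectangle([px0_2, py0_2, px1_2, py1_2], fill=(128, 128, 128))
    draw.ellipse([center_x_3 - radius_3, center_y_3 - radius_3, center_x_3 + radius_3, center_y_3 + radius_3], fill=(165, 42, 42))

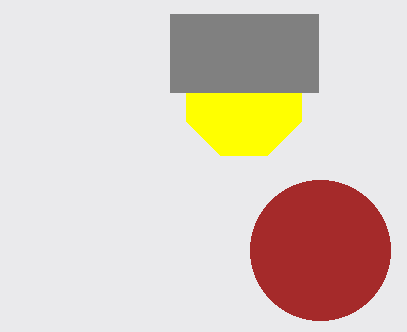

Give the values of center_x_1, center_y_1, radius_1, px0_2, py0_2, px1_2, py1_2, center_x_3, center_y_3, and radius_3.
center_x_1 = 244
center_y_1 = 98
radius_1 = 62
px0_2 = 170
py0_2 = 14
px1_2 = 318
py1_2 = 92
center_x_3 = 320
center_y_3 = 250
radius_3 = 70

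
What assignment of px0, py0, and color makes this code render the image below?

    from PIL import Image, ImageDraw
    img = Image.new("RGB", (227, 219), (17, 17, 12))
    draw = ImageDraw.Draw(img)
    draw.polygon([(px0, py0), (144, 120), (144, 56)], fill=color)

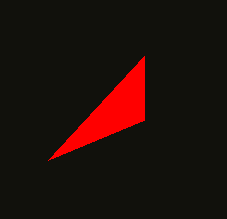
px0 = 48
py0 = 160
color = 'red'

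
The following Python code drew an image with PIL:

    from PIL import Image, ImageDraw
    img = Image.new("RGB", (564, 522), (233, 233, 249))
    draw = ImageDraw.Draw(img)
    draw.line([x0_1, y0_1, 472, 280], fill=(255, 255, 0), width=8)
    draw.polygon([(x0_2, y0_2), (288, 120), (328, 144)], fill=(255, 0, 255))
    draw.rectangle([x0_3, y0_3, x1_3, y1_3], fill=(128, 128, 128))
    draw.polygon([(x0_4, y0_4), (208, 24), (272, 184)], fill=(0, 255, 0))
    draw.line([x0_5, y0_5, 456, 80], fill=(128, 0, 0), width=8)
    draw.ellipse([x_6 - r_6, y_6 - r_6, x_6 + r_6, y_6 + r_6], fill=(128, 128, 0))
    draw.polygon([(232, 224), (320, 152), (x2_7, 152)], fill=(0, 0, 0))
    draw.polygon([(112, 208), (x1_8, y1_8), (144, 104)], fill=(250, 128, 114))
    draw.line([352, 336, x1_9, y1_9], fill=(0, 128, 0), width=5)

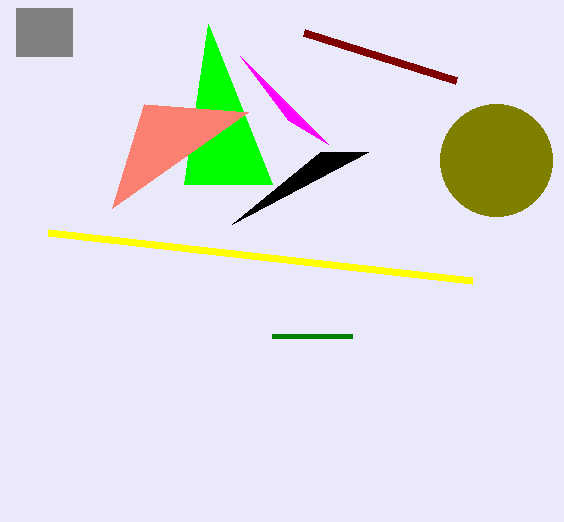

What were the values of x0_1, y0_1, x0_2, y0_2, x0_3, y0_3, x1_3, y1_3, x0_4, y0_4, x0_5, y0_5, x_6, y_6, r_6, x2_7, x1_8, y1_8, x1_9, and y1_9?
x0_1 = 48
y0_1 = 232
x0_2 = 240
y0_2 = 56
x0_3 = 16
y0_3 = 8
x1_3 = 72
y1_3 = 56
x0_4 = 184
y0_4 = 184
x0_5 = 304
y0_5 = 32
x_6 = 496
y_6 = 160
r_6 = 56
x2_7 = 368
x1_8 = 248
y1_8 = 112
x1_9 = 272
y1_9 = 336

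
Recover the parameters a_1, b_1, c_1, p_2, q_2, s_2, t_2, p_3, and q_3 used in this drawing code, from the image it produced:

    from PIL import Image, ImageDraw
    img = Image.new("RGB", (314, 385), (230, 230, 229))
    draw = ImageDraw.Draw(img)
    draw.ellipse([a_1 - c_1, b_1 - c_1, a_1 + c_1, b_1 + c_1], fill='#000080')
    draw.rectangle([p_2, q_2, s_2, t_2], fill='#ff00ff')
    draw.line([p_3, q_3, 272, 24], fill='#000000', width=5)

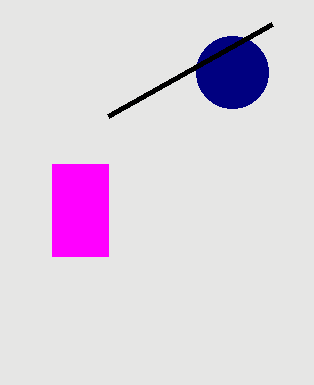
a_1 = 232, b_1 = 72, c_1 = 36, p_2 = 52, q_2 = 164, s_2 = 108, t_2 = 256, p_3 = 108, q_3 = 116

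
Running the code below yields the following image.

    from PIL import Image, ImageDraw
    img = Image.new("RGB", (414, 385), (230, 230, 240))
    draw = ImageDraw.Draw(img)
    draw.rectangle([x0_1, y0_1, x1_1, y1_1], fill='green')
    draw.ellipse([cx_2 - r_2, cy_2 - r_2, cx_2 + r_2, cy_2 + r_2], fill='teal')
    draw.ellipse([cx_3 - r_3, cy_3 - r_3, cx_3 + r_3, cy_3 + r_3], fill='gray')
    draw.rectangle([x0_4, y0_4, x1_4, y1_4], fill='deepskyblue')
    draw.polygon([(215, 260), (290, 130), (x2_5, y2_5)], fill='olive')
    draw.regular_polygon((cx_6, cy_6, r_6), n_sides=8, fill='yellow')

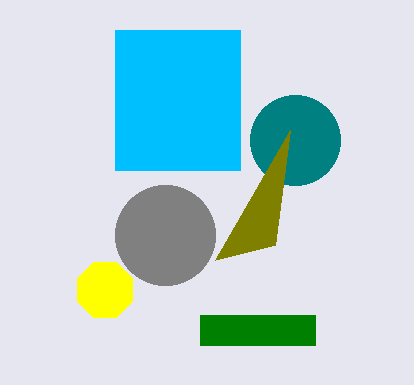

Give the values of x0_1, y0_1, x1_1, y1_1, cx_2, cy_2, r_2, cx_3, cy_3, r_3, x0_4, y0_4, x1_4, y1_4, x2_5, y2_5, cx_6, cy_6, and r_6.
x0_1 = 200
y0_1 = 315
x1_1 = 315
y1_1 = 345
cx_2 = 295
cy_2 = 140
r_2 = 45
cx_3 = 165
cy_3 = 235
r_3 = 50
x0_4 = 115
y0_4 = 30
x1_4 = 240
y1_4 = 170
x2_5 = 275
y2_5 = 245
cx_6 = 105
cy_6 = 290
r_6 = 30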